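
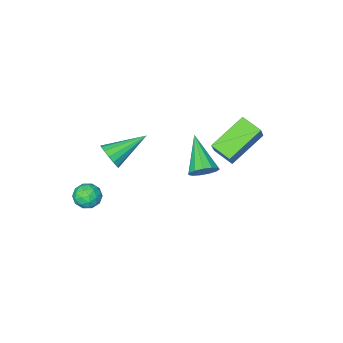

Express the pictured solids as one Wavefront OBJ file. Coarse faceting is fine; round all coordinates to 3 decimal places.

v -1.551 3.326 0.66
v -1.25 2.315 1.038
v -3.38 3.179 1.722
v -3.079 2.168 2.1
v -0.981 3.892 1.72
v -0.68 2.881 2.098
v -2.81 3.745 2.782
v -2.509 2.734 3.16
v 0.997 4.712 2.415
v 1.678 4.562 2.549
v 0.423 3.128 3.565
v 1.559 4.814 2.836
v 1.262 5.034 2.99
v 0.88 5.151 2.961
v 0.536 5.129 2.758
v 0.338 4.974 2.447
v 0.349 4.736 2.125
v 0.566 4.491 1.896
v 0.92 4.316 1.831
v 1.298 4.266 1.951
v 1.581 4.358 2.219
v 3.923 -0.412 -2.601
v 4.292 -0.94 -2.224
v 2.908 -1.06 -2.516
v 3.277 -1.588 -2.139
v 3.153 -0.923 -1.824
v 3.78 -0.522 -1.877
v 3.42 -1.478 -2.863
v 4.047 -1.077 -2.916
v 3.981 -1.599 -2.386
v 3.816 -1.256 -1.744
v 3.384 -0.744 -2.996
v 3.219 -0.401 -2.354
v 4.197 -0.619 -2.42
v 3.003 -1.381 -2.32
v 2.93 -0.99 -2.135
v 3.147 -1.301 -1.913
v 3.896 -0.373 -2.216
v 4.113 -0.684 -1.994
v 3.443 -0.674 -1.759
v 3.087 -1.316 -2.746
v 3.304 -1.627 -2.524
v 4.053 -0.699 -2.827
v 4.27 -1.01 -2.605
v 3.757 -1.326 -2.981
v 4.231 -1.317 -2.294
v 3.634 -1.698 -2.244
v 3.718 -1.633 -2.67
v 4.087 -1.397 -2.701
v 4.134 -1.115 -1.916
v 3.537 -1.496 -1.866
v 3.464 -1.105 -1.681
v 3.833 -0.87 -1.712
v 3.951 -1.502 -2.012
v 3.663 -0.504 -2.874
v 3.066 -0.885 -2.824
v 3.367 -1.13 -3.028
v 3.736 -0.895 -3.059
v 3.566 -0.302 -2.496
v 2.969 -0.683 -2.446
v 3.113 -0.603 -2.039
v 3.482 -0.367 -2.07
v 3.249 -0.498 -2.728
v 2.987 0.05 1.022
v 3.245 -0.212 1.652
v 1.173 0.37 1.898
v 3.317 0.159 1.664
v 3.299 0.501 1.504
v 3.199 0.722 1.214
v 3.041 0.763 0.873
v 2.869 0.613 0.572
v 2.729 0.313 0.391
v 2.657 -0.058 0.379
v 2.675 -0.4 0.539
v 2.775 -0.621 0.829
v 2.933 -0.663 1.17
v 3.105 -0.513 1.471
f 2 4 1
f 5 2 1
f 1 4 3
f 3 5 1
f 2 8 4
f 6 2 5
f 6 8 2
f 4 8 3
f 7 5 3
f 3 8 7
f 7 6 5
f 8 6 7
f 10 9 12
f 10 12 11
f 12 9 13
f 12 13 11
f 13 9 14
f 13 14 11
f 14 9 15
f 14 15 11
f 15 9 16
f 15 16 11
f 16 9 17
f 16 17 11
f 17 9 18
f 17 18 11
f 18 9 19
f 18 19 11
f 19 9 20
f 19 20 11
f 20 9 21
f 20 21 11
f 21 9 10
f 21 10 11
f 22 59 38
f 59 33 62
f 38 62 27
f 59 62 38
f 22 38 34
f 38 27 39
f 34 39 23
f 38 39 34
f 22 34 43
f 34 23 44
f 43 44 29
f 34 44 43
f 22 43 55
f 43 29 58
f 55 58 32
f 43 58 55
f 22 55 59
f 55 32 63
f 59 63 33
f 55 63 59
f 23 39 50
f 39 27 53
f 50 53 31
f 39 53 50
f 27 62 40
f 62 33 61
f 40 61 26
f 62 61 40
f 33 63 60
f 63 32 56
f 60 56 24
f 63 56 60
f 32 58 57
f 58 29 45
f 57 45 28
f 58 45 57
f 29 44 49
f 44 23 46
f 49 46 30
f 44 46 49
f 25 51 37
f 51 31 52
f 37 52 26
f 51 52 37
f 25 37 35
f 37 26 36
f 35 36 24
f 37 36 35
f 25 35 42
f 35 24 41
f 42 41 28
f 35 41 42
f 25 42 47
f 42 28 48
f 47 48 30
f 42 48 47
f 25 47 51
f 47 30 54
f 51 54 31
f 47 54 51
f 26 52 40
f 52 31 53
f 40 53 27
f 52 53 40
f 24 36 60
f 36 26 61
f 60 61 33
f 36 61 60
f 28 41 57
f 41 24 56
f 57 56 32
f 41 56 57
f 30 48 49
f 48 28 45
f 49 45 29
f 48 45 49
f 31 54 50
f 54 30 46
f 50 46 23
f 54 46 50
f 65 64 67
f 65 67 66
f 67 64 68
f 67 68 66
f 68 64 69
f 68 69 66
f 69 64 70
f 69 70 66
f 70 64 71
f 70 71 66
f 71 64 72
f 71 72 66
f 72 64 73
f 72 73 66
f 73 64 74
f 73 74 66
f 74 64 75
f 74 75 66
f 75 64 76
f 75 76 66
f 76 64 77
f 76 77 66
f 77 64 65
f 77 65 66



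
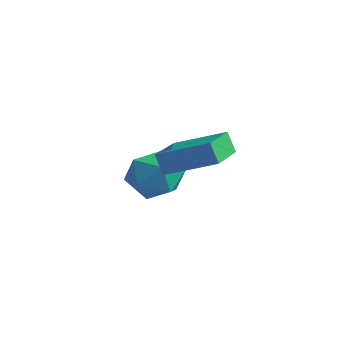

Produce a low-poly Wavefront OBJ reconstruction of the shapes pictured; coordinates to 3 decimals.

v -0.276 1.182 -2.487
v 0.335 0.221 -1.995
v -1.815 0.839 -1.245
v -1.204 -0.122 -0.753
v -0.803 1.036 -0.556
v 0.149 1.247 -1.324
v -1.629 -0.187 -1.916
v -0.677 0.024 -2.684
v -0.501 -0.625 -1.642
v 0.01 0.131 -0.801
v -1.49 0.929 -2.439
v -0.979 1.685 -1.598
v 2.48 -2.42 0.739
v 2.069 -2.402 1.584
v 1.623 -0.557 0.285
v 1.213 -0.54 1.13
v 4.147 -1.46 1.53
v 3.737 -1.443 2.375
v 3.291 0.402 1.076
v 2.88 0.42 1.921
f 1 12 6
f 1 6 2
f 1 2 8
f 1 8 11
f 1 11 12
f 2 6 10
f 6 12 5
f 12 11 3
f 11 8 7
f 8 2 9
f 4 10 5
f 4 5 3
f 4 3 7
f 4 7 9
f 4 9 10
f 5 10 6
f 3 5 12
f 7 3 11
f 9 7 8
f 10 9 2
f 14 16 13
f 17 14 13
f 13 16 15
f 15 17 13
f 14 20 16
f 18 14 17
f 18 20 14
f 16 20 15
f 19 17 15
f 15 20 19
f 19 18 17
f 20 18 19



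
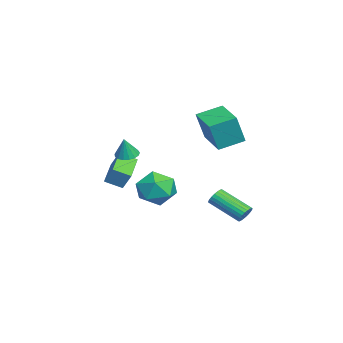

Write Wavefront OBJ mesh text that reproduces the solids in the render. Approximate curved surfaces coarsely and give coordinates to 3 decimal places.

v -2.073 -2.244 -2.574
v -2.04 -3.29 -2.073
v -4.169 -2.041 -2.013
v -4.137 -3.087 -1.512
v -1.743 -1.733 -1.528
v -1.711 -2.779 -1.027
v -3.84 -1.53 -0.967
v -3.807 -2.576 -0.466
v 4.069 0.96 0.448
v 4.894 0.019 0.45
v 3.046 0.061 -1.05
v 3.871 -0.88 -1.048
v 3.09 -0.731 -0.082
v 3.722 -0.176 0.844
v 4.218 0.256 -1.444
v 4.85 0.811 -0.518
v 4.986 -0.416 -0.72
v 4.289 -1.026 0.122
v 3.651 1.106 -0.722
v 2.954 0.496 0.12
v -0.474 4.691 -3.891
v -0.047 4.327 -4.129
v -0.899 2.624 -3.047
v -1.326 2.989 -2.809
v 0.06 4.4 -3.93
v -0.791 2.697 -2.847
v 0.086 4.517 -3.725
v -0.765 2.814 -2.642
v 0.027 4.661 -3.545
v -0.824 2.958 -2.462
v -0.109 4.81 -3.418
v -0.96 3.107 -2.335
v -0.3 4.941 -3.362
v -1.151 3.238 -2.28
v -0.518 5.033 -3.388
v -1.369 3.33 -2.305
v -0.729 5.074 -3.49
v -1.58 3.371 -2.407
v -0.901 5.056 -3.653
v -1.753 3.353 -2.571
v -1.009 4.983 -3.853
v -1.86 3.28 -2.77
v -1.035 4.866 -4.058
v -1.886 3.163 -2.975
v -0.976 4.722 -4.238
v -1.827 3.019 -3.155
v -0.84 4.573 -4.365
v -1.691 2.87 -3.282
v -0.649 4.442 -4.42
v -1.5 2.739 -3.338
v -0.431 4.35 -4.395
v -1.282 2.647 -3.312
v -0.22 4.309 -4.293
v -1.071 2.606 -3.21
v -0.108 2.429 2.107
v 0.349 1.951 3.92
v -0.63 3.864 2.617
v -0.174 3.386 4.43
v 1.834 3.234 1.83
v 2.29 2.756 3.643
v 1.311 4.669 2.34
v 1.768 4.191 4.153
v -0.062 -1.819 0.758
v 0.59 -1.642 0.576
v 0.322 -1.961 2.002
v 0.447 -1.35 0.654
v 0.186 -1.165 0.756
v -0.131 -1.13 0.857
v -0.432 -1.253 0.937
v -0.649 -1.506 0.975
v -0.731 -1.83 0.963
v -0.66 -2.152 0.905
v -0.452 -2.398 0.812
v -0.154 -2.511 0.708
v 0.164 -2.466 0.614
v 0.431 -2.273 0.554
v 0.585 -1.975 0.54
f 2 4 1
f 5 2 1
f 1 4 3
f 3 5 1
f 2 8 4
f 6 2 5
f 6 8 2
f 4 8 3
f 7 5 3
f 3 8 7
f 7 6 5
f 8 6 7
f 9 20 14
f 9 14 10
f 9 10 16
f 9 16 19
f 9 19 20
f 10 14 18
f 14 20 13
f 20 19 11
f 19 16 15
f 16 10 17
f 12 18 13
f 12 13 11
f 12 11 15
f 12 15 17
f 12 17 18
f 13 18 14
f 11 13 20
f 15 11 19
f 17 15 16
f 18 17 10
f 22 21 25
f 22 25 23
f 23 25 26
f 23 26 24
f 25 21 27
f 25 27 26
f 26 27 28
f 26 28 24
f 27 21 29
f 27 29 28
f 28 29 30
f 28 30 24
f 29 21 31
f 29 31 30
f 30 31 32
f 30 32 24
f 31 21 33
f 31 33 32
f 32 33 34
f 32 34 24
f 33 21 35
f 33 35 34
f 34 35 36
f 34 36 24
f 35 21 37
f 35 37 36
f 36 37 38
f 36 38 24
f 37 21 39
f 37 39 38
f 38 39 40
f 38 40 24
f 39 21 41
f 39 41 40
f 40 41 42
f 40 42 24
f 41 21 43
f 41 43 42
f 42 43 44
f 42 44 24
f 43 21 45
f 43 45 44
f 44 45 46
f 44 46 24
f 45 21 47
f 45 47 46
f 46 47 48
f 46 48 24
f 47 21 49
f 47 49 48
f 48 49 50
f 48 50 24
f 49 21 51
f 49 51 50
f 50 51 52
f 50 52 24
f 51 21 53
f 51 53 52
f 52 53 54
f 52 54 24
f 53 21 22
f 53 22 54
f 54 22 23
f 54 23 24
f 56 58 55
f 59 56 55
f 55 58 57
f 57 59 55
f 56 62 58
f 60 56 59
f 60 62 56
f 58 62 57
f 61 59 57
f 57 62 61
f 61 60 59
f 62 60 61
f 64 63 66
f 64 66 65
f 66 63 67
f 66 67 65
f 67 63 68
f 67 68 65
f 68 63 69
f 68 69 65
f 69 63 70
f 69 70 65
f 70 63 71
f 70 71 65
f 71 63 72
f 71 72 65
f 72 63 73
f 72 73 65
f 73 63 74
f 73 74 65
f 74 63 75
f 74 75 65
f 75 63 76
f 75 76 65
f 76 63 77
f 76 77 65
f 77 63 64
f 77 64 65



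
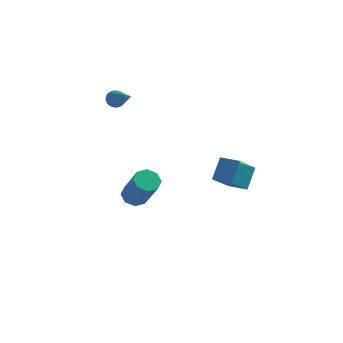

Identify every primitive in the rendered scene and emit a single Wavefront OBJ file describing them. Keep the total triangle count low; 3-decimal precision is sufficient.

v -2.797 2.483 1.082
v -2.646 2.241 0.659
v -1.783 1.097 2.238
v -2.489 2.38 0.689
v -2.385 2.537 0.786
v -2.352 2.685 0.934
v -2.396 2.798 1.108
v -2.509 2.856 1.278
v -2.672 2.851 1.413
v -2.856 2.781 1.492
v -3.03 2.66 1.499
v -3.164 2.509 1.435
v -3.234 2.353 1.309
v -3.229 2.22 1.144
v -3.148 2.132 0.969
v -3.007 2.105 0.813
v -2.83 2.143 0.703
v 2.78 -4.064 0.562
v 3.019 -3.216 1.449
v 3.381 -3.172 -0.454
v 3.62 -2.324 0.433
v 3.7 -4.496 0.727
v 3.939 -3.648 1.614
v 4.301 -3.604 -0.289
v 4.54 -2.756 0.598
v -1.511 0.23 -4.139
v -0.879 0.453 -4.305
v -0.098 -0.428 -2.506
v -0.729 -0.65 -2.341
v -1.148 0.804 -4.016
v -0.366 -0.077 -2.217
v -1.629 0.819 -3.8
v -0.848 -0.062 -2.001
v -2.041 0.489 -3.782
v -1.26 -0.392 -1.983
v -2.142 0.008 -3.974
v -1.361 -0.873 -2.175
v -1.874 -0.343 -4.263
v -1.092 -1.224 -2.464
v -1.392 -0.358 -4.479
v -0.611 -1.239 -2.68
v -0.98 -0.028 -4.497
v -0.199 -0.909 -2.698
f 2 1 4
f 2 4 3
f 4 1 5
f 4 5 3
f 5 1 6
f 5 6 3
f 6 1 7
f 6 7 3
f 7 1 8
f 7 8 3
f 8 1 9
f 8 9 3
f 9 1 10
f 9 10 3
f 10 1 11
f 10 11 3
f 11 1 12
f 11 12 3
f 12 1 13
f 12 13 3
f 13 1 14
f 13 14 3
f 14 1 15
f 14 15 3
f 15 1 16
f 15 16 3
f 16 1 17
f 16 17 3
f 17 1 2
f 17 2 3
f 19 21 18
f 22 19 18
f 18 21 20
f 20 22 18
f 19 25 21
f 23 19 22
f 23 25 19
f 21 25 20
f 24 22 20
f 20 25 24
f 24 23 22
f 25 23 24
f 27 26 30
f 27 30 28
f 28 30 31
f 28 31 29
f 30 26 32
f 30 32 31
f 31 32 33
f 31 33 29
f 32 26 34
f 32 34 33
f 33 34 35
f 33 35 29
f 34 26 36
f 34 36 35
f 35 36 37
f 35 37 29
f 36 26 38
f 36 38 37
f 37 38 39
f 37 39 29
f 38 26 40
f 38 40 39
f 39 40 41
f 39 41 29
f 40 26 42
f 40 42 41
f 41 42 43
f 41 43 29
f 42 26 27
f 42 27 43
f 43 27 28
f 43 28 29



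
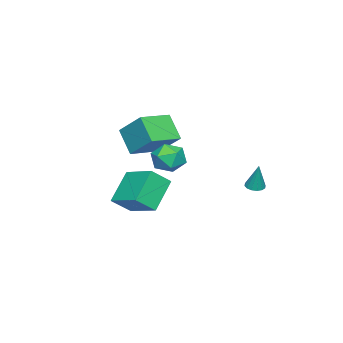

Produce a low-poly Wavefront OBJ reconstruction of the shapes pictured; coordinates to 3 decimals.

v 0.216 1.269 -0.283
v 0.746 1.029 0.476
v 0.014 -0.229 -0.616
v 0.544 -0.469 0.143
v -0.319 -0.075 0.268
v -0.194 0.851 0.474
v 0.954 -0.051 -0.614
v 1.079 0.875 -0.408
v 1.202 0.213 0.272
v 0.416 0.198 0.816
v 0.344 0.602 -0.956
v -0.442 0.587 -0.412
v -4.66 -2.618 -1.782
v -5.262 -3.55 -0.481
v -4.177 -1.161 -0.515
v -4.779 -2.093 0.786
v -2.961 -3.387 -1.546
v -3.563 -4.319 -0.245
v -2.478 -1.93 -0.279
v -3.08 -2.862 1.022
v -1.199 -1.601 -2.584
v -0.406 -2.264 -1.73
v -0.436 0.134 -1.945
v 0.357 -0.529 -1.092
v 0.243 -1.711 -4.008
v 1.036 -2.374 -3.155
v 1.006 0.024 -3.37
v 1.799 -0.639 -2.516
v -3.162 3.339 -2.653
v -2.694 3.118 -2.7
v -2.858 3.661 -1.167
v -2.655 3.376 -2.764
v -2.753 3.625 -2.798
v -2.96 3.797 -2.793
v -3.221 3.846 -2.751
v -3.466 3.76 -2.682
v -3.63 3.561 -2.605
v -3.668 3.302 -2.541
v -3.571 3.053 -2.507
v -3.364 2.881 -2.512
v -3.103 2.832 -2.555
v -2.858 2.918 -2.624
f 1 12 6
f 1 6 2
f 1 2 8
f 1 8 11
f 1 11 12
f 2 6 10
f 6 12 5
f 12 11 3
f 11 8 7
f 8 2 9
f 4 10 5
f 4 5 3
f 4 3 7
f 4 7 9
f 4 9 10
f 5 10 6
f 3 5 12
f 7 3 11
f 9 7 8
f 10 9 2
f 14 16 13
f 17 14 13
f 13 16 15
f 15 17 13
f 14 20 16
f 18 14 17
f 18 20 14
f 16 20 15
f 19 17 15
f 15 20 19
f 19 18 17
f 20 18 19
f 22 24 21
f 25 22 21
f 21 24 23
f 23 25 21
f 22 28 24
f 26 22 25
f 26 28 22
f 24 28 23
f 27 25 23
f 23 28 27
f 27 26 25
f 28 26 27
f 30 29 32
f 30 32 31
f 32 29 33
f 32 33 31
f 33 29 34
f 33 34 31
f 34 29 35
f 34 35 31
f 35 29 36
f 35 36 31
f 36 29 37
f 36 37 31
f 37 29 38
f 37 38 31
f 38 29 39
f 38 39 31
f 39 29 40
f 39 40 31
f 40 29 41
f 40 41 31
f 41 29 42
f 41 42 31
f 42 29 30
f 42 30 31



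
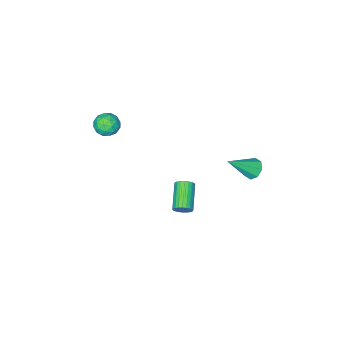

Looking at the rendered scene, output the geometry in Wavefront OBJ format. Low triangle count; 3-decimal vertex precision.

v 0.99 1.094 -2.915
v 1.382 0.958 -2.569
v 0.361 -0.13 -1.84
v -0.03 0.006 -2.185
v 1.289 1.115 -2.465
v 0.268 0.028 -1.736
v 1.15 1.27 -2.429
v 0.129 0.182 -1.7
v 0.986 1.397 -2.468
v -0.035 0.31 -1.739
v 0.824 1.478 -2.574
v -0.197 0.391 -1.845
v 0.686 1.501 -2.733
v -0.334 0.414 -2.003
v 0.595 1.462 -2.919
v -0.425 0.375 -2.189
v 0.565 1.366 -3.104
v -0.456 0.279 -2.375
v 0.599 1.23 -3.26
v -0.422 0.142 -2.531
v 0.692 1.072 -3.364
v -0.329 -0.015 -2.635
v 0.831 0.918 -3.4
v -0.19 -0.17 -2.671
v 0.995 0.79 -3.361
v -0.026 -0.297 -2.632
v 1.157 0.709 -3.255
v 0.136 -0.378 -2.526
v 1.294 0.686 -3.097
v 0.274 -0.401 -2.367
v 1.385 0.725 -2.911
v 0.365 -0.362 -2.181
v 1.416 0.821 -2.725
v 0.395 -0.266 -1.996
v 1.776 -3.443 0.797
v 2.531 -3.581 0.804
v 1.649 -4.079 1.856
v 2.404 -4.217 1.863
v 2.143 -3.505 1.982
v 2.221 -3.112 1.327
v 1.959 -4.548 1.333
v 2.037 -4.155 0.678
v 2.644 -4.264 1.136
v 2.758 -3.62 1.537
v 1.422 -4.04 1.123
v 1.536 -3.396 1.524
v 2.165 -3.456 0.708
v 2.015 -4.204 1.952
v 1.862 -3.786 2.022
v 2.306 -3.867 2.026
v 1.983 -3.18 1.015
v 2.427 -3.261 1.019
v 2.198 -3.217 1.711
v 1.753 -4.399 1.641
v 2.197 -4.48 1.645
v 1.874 -3.793 0.634
v 2.318 -3.874 0.638
v 1.982 -4.443 0.949
v 2.675 -3.939 0.907
v 2.6 -4.313 1.529
v 2.338 -4.507 1.217
v 2.385 -4.276 0.833
v 2.742 -3.56 1.143
v 2.667 -3.934 1.765
v 2.514 -3.515 1.835
v 2.56 -3.284 1.45
v 2.808 -3.961 1.337
v 1.513 -3.726 0.895
v 1.438 -4.1 1.517
v 1.62 -4.376 1.21
v 1.666 -4.145 0.825
v 1.58 -3.347 1.131
v 1.505 -3.721 1.753
v 1.795 -3.384 1.827
v 1.842 -3.153 1.443
v 1.372 -3.699 1.323
v -1.594 3.541 1.058
v -1.166 3.854 0.682
v -0.226 3.119 2.262
v -1.374 4.151 1.022
v -1.71 4.091 1.383
v -1.979 3.709 1.554
v -2.021 3.228 1.434
v -1.814 2.93 1.094
v -1.477 2.99 0.733
v -1.209 3.373 0.562
f 2 1 5
f 2 5 3
f 3 5 6
f 3 6 4
f 5 1 7
f 5 7 6
f 6 7 8
f 6 8 4
f 7 1 9
f 7 9 8
f 8 9 10
f 8 10 4
f 9 1 11
f 9 11 10
f 10 11 12
f 10 12 4
f 11 1 13
f 11 13 12
f 12 13 14
f 12 14 4
f 13 1 15
f 13 15 14
f 14 15 16
f 14 16 4
f 15 1 17
f 15 17 16
f 16 17 18
f 16 18 4
f 17 1 19
f 17 19 18
f 18 19 20
f 18 20 4
f 19 1 21
f 19 21 20
f 20 21 22
f 20 22 4
f 21 1 23
f 21 23 22
f 22 23 24
f 22 24 4
f 23 1 25
f 23 25 24
f 24 25 26
f 24 26 4
f 25 1 27
f 25 27 26
f 26 27 28
f 26 28 4
f 27 1 29
f 27 29 28
f 28 29 30
f 28 30 4
f 29 1 31
f 29 31 30
f 30 31 32
f 30 32 4
f 31 1 33
f 31 33 32
f 32 33 34
f 32 34 4
f 33 1 2
f 33 2 34
f 34 2 3
f 34 3 4
f 35 72 51
f 72 46 75
f 51 75 40
f 72 75 51
f 35 51 47
f 51 40 52
f 47 52 36
f 51 52 47
f 35 47 56
f 47 36 57
f 56 57 42
f 47 57 56
f 35 56 68
f 56 42 71
f 68 71 45
f 56 71 68
f 35 68 72
f 68 45 76
f 72 76 46
f 68 76 72
f 36 52 63
f 52 40 66
f 63 66 44
f 52 66 63
f 40 75 53
f 75 46 74
f 53 74 39
f 75 74 53
f 46 76 73
f 76 45 69
f 73 69 37
f 76 69 73
f 45 71 70
f 71 42 58
f 70 58 41
f 71 58 70
f 42 57 62
f 57 36 59
f 62 59 43
f 57 59 62
f 38 64 50
f 64 44 65
f 50 65 39
f 64 65 50
f 38 50 48
f 50 39 49
f 48 49 37
f 50 49 48
f 38 48 55
f 48 37 54
f 55 54 41
f 48 54 55
f 38 55 60
f 55 41 61
f 60 61 43
f 55 61 60
f 38 60 64
f 60 43 67
f 64 67 44
f 60 67 64
f 39 65 53
f 65 44 66
f 53 66 40
f 65 66 53
f 37 49 73
f 49 39 74
f 73 74 46
f 49 74 73
f 41 54 70
f 54 37 69
f 70 69 45
f 54 69 70
f 43 61 62
f 61 41 58
f 62 58 42
f 61 58 62
f 44 67 63
f 67 43 59
f 63 59 36
f 67 59 63
f 78 77 80
f 78 80 79
f 80 77 81
f 80 81 79
f 81 77 82
f 81 82 79
f 82 77 83
f 82 83 79
f 83 77 84
f 83 84 79
f 84 77 85
f 84 85 79
f 85 77 86
f 85 86 79
f 86 77 78
f 86 78 79



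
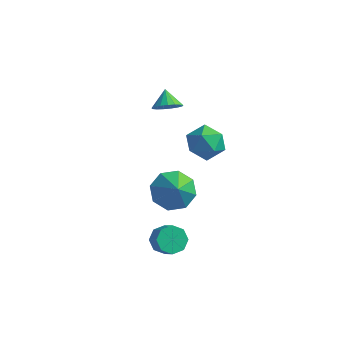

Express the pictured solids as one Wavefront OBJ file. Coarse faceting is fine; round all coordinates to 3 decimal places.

v 1.474 -2.395 -0.625
v 2.01 -1.519 -0.325
v 2.166 -3.185 0.445
v 1.3 -1.603 0.073
v 0.691 -2.15 0.062
v 0.541 -2.841 -0.351
v 0.937 -3.27 -0.925
v 1.648 -3.187 -1.323
v 2.257 -2.639 -1.312
v 2.407 -1.948 -0.899
v 2.316 -0.528 1.204
v 3.17 -0.695 1.694
v 1.49 -1.225 2.406
v 2.344 -1.392 2.896
v 2.004 -0.459 2.788
v 2.514 -0.028 2.045
v 2.146 -1.892 2.055
v 2.656 -1.461 1.312
v 3.065 -1.537 2.22
v 2.977 -0.651 2.673
v 1.683 -1.269 1.427
v 1.595 -0.383 1.88
v 1.183 -2.645 -4.204
v 1.718 -2.135 -4.38
v 2.353 -2.565 -3.691
v 1.817 -3.075 -3.516
v 1.372 -1.955 -3.948
v 2.007 -2.385 -3.26
v 0.915 -2.179 -3.666
v 1.55 -2.609 -2.978
v 0.615 -2.676 -3.7
v 1.25 -3.106 -3.012
v 0.647 -3.155 -4.029
v 1.282 -3.585 -3.34
v 0.993 -3.335 -4.46
v 1.628 -3.765 -3.772
v 1.45 -3.111 -4.742
v 2.085 -3.541 -4.054
v 1.75 -2.614 -4.708
v 2.385 -3.044 -4.02
v -1.405 2.243 0.547
v -0.763 2.614 0.658
v -1.875 2.857 1.213
v -0.918 2.79 0.387
v -1.185 2.841 0.152
v -1.502 2.756 0.008
v -1.797 2.552 -0.013
v -2.003 2.278 0.094
v -2.071 1.996 0.305
v -1.987 1.771 0.572
v -1.77 1.654 0.833
v -1.47 1.672 1.028
v -1.154 1.82 1.113
v -0.896 2.066 1.068
v -0.755 2.352 0.904
f 2 1 4
f 2 4 3
f 4 1 5
f 4 5 3
f 5 1 6
f 5 6 3
f 6 1 7
f 6 7 3
f 7 1 8
f 7 8 3
f 8 1 9
f 8 9 3
f 9 1 10
f 9 10 3
f 10 1 2
f 10 2 3
f 11 22 16
f 11 16 12
f 11 12 18
f 11 18 21
f 11 21 22
f 12 16 20
f 16 22 15
f 22 21 13
f 21 18 17
f 18 12 19
f 14 20 15
f 14 15 13
f 14 13 17
f 14 17 19
f 14 19 20
f 15 20 16
f 13 15 22
f 17 13 21
f 19 17 18
f 20 19 12
f 24 23 27
f 24 27 25
f 25 27 28
f 25 28 26
f 27 23 29
f 27 29 28
f 28 29 30
f 28 30 26
f 29 23 31
f 29 31 30
f 30 31 32
f 30 32 26
f 31 23 33
f 31 33 32
f 32 33 34
f 32 34 26
f 33 23 35
f 33 35 34
f 34 35 36
f 34 36 26
f 35 23 37
f 35 37 36
f 36 37 38
f 36 38 26
f 37 23 39
f 37 39 38
f 38 39 40
f 38 40 26
f 39 23 24
f 39 24 40
f 40 24 25
f 40 25 26
f 42 41 44
f 42 44 43
f 44 41 45
f 44 45 43
f 45 41 46
f 45 46 43
f 46 41 47
f 46 47 43
f 47 41 48
f 47 48 43
f 48 41 49
f 48 49 43
f 49 41 50
f 49 50 43
f 50 41 51
f 50 51 43
f 51 41 52
f 51 52 43
f 52 41 53
f 52 53 43
f 53 41 54
f 53 54 43
f 54 41 55
f 54 55 43
f 55 41 42
f 55 42 43



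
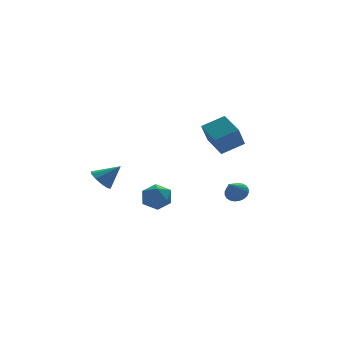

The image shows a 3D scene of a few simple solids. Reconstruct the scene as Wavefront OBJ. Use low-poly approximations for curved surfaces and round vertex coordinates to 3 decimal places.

v 3.095 -0.69 0.506
v 3.742 -0.976 0.783
v 2.265 -1.49 1.614
v 3.716 -0.728 0.943
v 3.595 -0.474 1.036
v 3.398 -0.252 1.048
v 3.155 -0.097 0.978
v 2.903 -0.033 0.836
v 2.68 -0.068 0.643
v 2.521 -0.198 0.43
v 2.448 -0.403 0.228
v 2.475 -0.652 0.068
v 2.596 -0.906 -0.025
v 2.793 -1.127 -0.037
v 3.036 -1.282 0.033
v 3.288 -1.347 0.175
v 3.51 -1.311 0.368
v 3.67 -1.181 0.581
v 2.977 2.627 3.624
v 4.523 2.603 4.305
v 2.738 4.381 4.227
v 4.285 4.357 4.909
v 3.635 3.223 2.151
v 5.182 3.199 2.833
v 3.397 4.977 2.755
v 4.943 4.953 3.436
v -4.325 2.763 1.217
v -3.811 3.347 0.785
v -3.135 2.517 2.303
v -4.1 3.622 1.164
v -4.475 3.569 1.563
v -4.793 3.208 1.829
v -4.932 2.676 1.862
v -4.839 2.178 1.648
v -4.55 1.903 1.269
v -4.175 1.956 0.871
v -3.857 2.317 0.604
v -3.718 2.849 0.571
v -1.747 1.779 0.093
v -1.3 1.403 0.967
v -1.58 0.257 -0.647
v -1.133 -0.119 0.227
v -2.153 0.132 0.225
v -2.257 1.073 0.682
v -0.623 0.587 -0.362
v -0.727 1.528 0.095
v -0.605 0.666 0.686
v -1.551 0.386 1.049
v -1.329 1.274 -0.729
v -2.275 0.994 -0.366
f 2 1 4
f 2 4 3
f 4 1 5
f 4 5 3
f 5 1 6
f 5 6 3
f 6 1 7
f 6 7 3
f 7 1 8
f 7 8 3
f 8 1 9
f 8 9 3
f 9 1 10
f 9 10 3
f 10 1 11
f 10 11 3
f 11 1 12
f 11 12 3
f 12 1 13
f 12 13 3
f 13 1 14
f 13 14 3
f 14 1 15
f 14 15 3
f 15 1 16
f 15 16 3
f 16 1 17
f 16 17 3
f 17 1 18
f 17 18 3
f 18 1 2
f 18 2 3
f 20 22 19
f 23 20 19
f 19 22 21
f 21 23 19
f 20 26 22
f 24 20 23
f 24 26 20
f 22 26 21
f 25 23 21
f 21 26 25
f 25 24 23
f 26 24 25
f 28 27 30
f 28 30 29
f 30 27 31
f 30 31 29
f 31 27 32
f 31 32 29
f 32 27 33
f 32 33 29
f 33 27 34
f 33 34 29
f 34 27 35
f 34 35 29
f 35 27 36
f 35 36 29
f 36 27 37
f 36 37 29
f 37 27 38
f 37 38 29
f 38 27 28
f 38 28 29
f 39 50 44
f 39 44 40
f 39 40 46
f 39 46 49
f 39 49 50
f 40 44 48
f 44 50 43
f 50 49 41
f 49 46 45
f 46 40 47
f 42 48 43
f 42 43 41
f 42 41 45
f 42 45 47
f 42 47 48
f 43 48 44
f 41 43 50
f 45 41 49
f 47 45 46
f 48 47 40



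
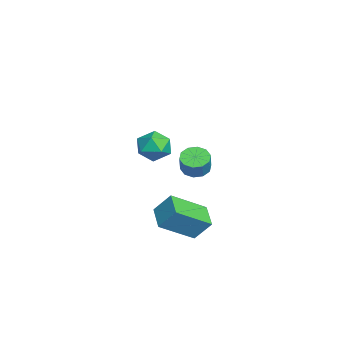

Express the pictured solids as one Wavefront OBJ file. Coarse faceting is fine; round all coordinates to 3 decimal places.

v 1.854 -1.083 -2.817
v 2.416 -2.614 -1.767
v 2.056 -0.358 -1.869
v 2.618 -1.889 -0.819
v 3.042 -0.911 -3.201
v 3.604 -2.442 -2.151
v 3.244 -0.186 -2.253
v 3.806 -1.717 -1.203
v 1.289 -2.013 1.794
v 2.012 -1.911 2.252
v 1.768 -3.229 1.308
v 2.491 -3.127 1.766
v 1.743 -3.277 2.168
v 1.447 -2.525 2.468
v 2.333 -2.615 1.092
v 2.037 -1.863 1.392
v 2.657 -2.283 1.818
v 2.293 -2.692 2.484
v 1.487 -2.448 1.076
v 1.123 -2.857 1.742
v -2.845 -0.595 -1.927
v -2.436 -1.111 -2.19
v -1.925 -1.162 -1.297
v -2.335 -0.645 -1.033
v -2.243 -0.727 -2.278
v -1.733 -0.778 -1.385
v -2.28 -0.293 -2.232
v -1.77 -0.343 -1.339
v -2.533 0.027 -2.07
v -2.023 -0.024 -1.176
v -2.905 0.109 -1.852
v -2.395 0.058 -0.959
v -3.255 -0.078 -1.663
v -2.744 -0.129 -0.77
v -3.447 -0.462 -1.575
v -2.937 -0.513 -0.682
v -3.41 -0.897 -1.621
v -2.9 -0.947 -0.728
v -3.157 -1.216 -1.784
v -2.647 -1.267 -0.89
v -2.785 -1.298 -2.001
v -2.275 -1.349 -1.108
f 2 4 1
f 5 2 1
f 1 4 3
f 3 5 1
f 2 8 4
f 6 2 5
f 6 8 2
f 4 8 3
f 7 5 3
f 3 8 7
f 7 6 5
f 8 6 7
f 9 20 14
f 9 14 10
f 9 10 16
f 9 16 19
f 9 19 20
f 10 14 18
f 14 20 13
f 20 19 11
f 19 16 15
f 16 10 17
f 12 18 13
f 12 13 11
f 12 11 15
f 12 15 17
f 12 17 18
f 13 18 14
f 11 13 20
f 15 11 19
f 17 15 16
f 18 17 10
f 22 21 25
f 22 25 23
f 23 25 26
f 23 26 24
f 25 21 27
f 25 27 26
f 26 27 28
f 26 28 24
f 27 21 29
f 27 29 28
f 28 29 30
f 28 30 24
f 29 21 31
f 29 31 30
f 30 31 32
f 30 32 24
f 31 21 33
f 31 33 32
f 32 33 34
f 32 34 24
f 33 21 35
f 33 35 34
f 34 35 36
f 34 36 24
f 35 21 37
f 35 37 36
f 36 37 38
f 36 38 24
f 37 21 39
f 37 39 38
f 38 39 40
f 38 40 24
f 39 21 41
f 39 41 40
f 40 41 42
f 40 42 24
f 41 21 22
f 41 22 42
f 42 22 23
f 42 23 24



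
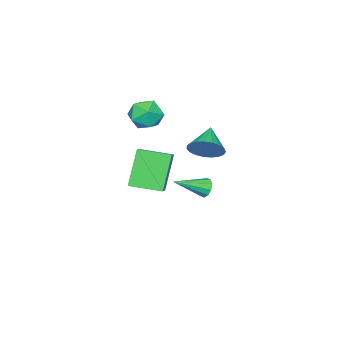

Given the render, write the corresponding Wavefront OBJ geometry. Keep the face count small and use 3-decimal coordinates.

v 1.732 2.91 1.611
v 2.053 3.07 1.22
v 2.968 2.09 2.289
v 2.068 3.291 1.461
v 1.955 3.367 1.759
v 1.757 3.269 2
v 1.549 3.033 2.093
v 1.412 2.75 2.002
v 1.397 2.528 1.761
v 1.51 2.452 1.463
v 1.708 2.551 1.222
v 1.915 2.787 1.129
v -2.758 -0.462 0.768
v -2.163 -0.922 1.298
v -3.902 -1.058 1.532
v -2.205 -0.595 1.491
v -2.342 -0.244 1.559
v -2.551 0.069 1.49
v -2.796 0.29 1.297
v -3.034 0.381 1.011
v -3.225 0.327 0.684
v -3.334 0.136 0.371
v -3.344 -0.158 0.127
v -3.253 -0.505 -0.007
v -3.076 -0.844 -0.006
v -2.844 -1.117 0.128
v -2.597 -1.277 0.372
v -2.378 -1.296 0.685
v -2.225 -1.17 1.013
v -0.707 -3.288 -1.703
v -1.773 -3.599 0.115
v -1.515 -1.904 -1.94
v -2.581 -2.215 -0.123
v 0.801 -2.225 -0.637
v -0.265 -2.536 1.18
v -0.007 -0.841 -0.875
v -1.073 -1.152 0.943
v -1.451 -2.837 3.03
v -1.037 -3.481 2.438
v -2.863 -3.259 2.502
v -2.449 -3.903 1.91
v -2.433 -4.045 2.867
v -1.56 -3.784 3.193
v -2.34 -2.956 1.747
v -1.467 -2.695 2.073
v -1.587 -3.555 1.645
v -1.644 -4.228 2.338
v -2.256 -2.512 2.602
v -2.313 -3.185 3.295
f 2 1 4
f 2 4 3
f 4 1 5
f 4 5 3
f 5 1 6
f 5 6 3
f 6 1 7
f 6 7 3
f 7 1 8
f 7 8 3
f 8 1 9
f 8 9 3
f 9 1 10
f 9 10 3
f 10 1 11
f 10 11 3
f 11 1 12
f 11 12 3
f 12 1 2
f 12 2 3
f 14 13 16
f 14 16 15
f 16 13 17
f 16 17 15
f 17 13 18
f 17 18 15
f 18 13 19
f 18 19 15
f 19 13 20
f 19 20 15
f 20 13 21
f 20 21 15
f 21 13 22
f 21 22 15
f 22 13 23
f 22 23 15
f 23 13 24
f 23 24 15
f 24 13 25
f 24 25 15
f 25 13 26
f 25 26 15
f 26 13 27
f 26 27 15
f 27 13 28
f 27 28 15
f 28 13 29
f 28 29 15
f 29 13 14
f 29 14 15
f 31 33 30
f 34 31 30
f 30 33 32
f 32 34 30
f 31 37 33
f 35 31 34
f 35 37 31
f 33 37 32
f 36 34 32
f 32 37 36
f 36 35 34
f 37 35 36
f 38 49 43
f 38 43 39
f 38 39 45
f 38 45 48
f 38 48 49
f 39 43 47
f 43 49 42
f 49 48 40
f 48 45 44
f 45 39 46
f 41 47 42
f 41 42 40
f 41 40 44
f 41 44 46
f 41 46 47
f 42 47 43
f 40 42 49
f 44 40 48
f 46 44 45
f 47 46 39



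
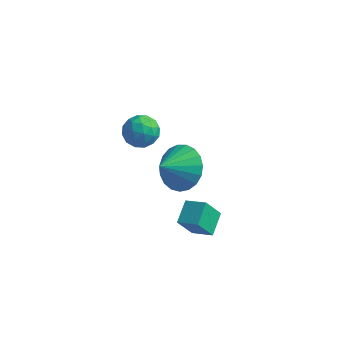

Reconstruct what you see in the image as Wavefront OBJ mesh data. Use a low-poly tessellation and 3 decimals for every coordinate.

v -0.335 -1.664 -1.522
v 0.363 -1.358 -0.757
v -0.865 -2.616 -0.658
v 0.012 -1.089 -0.677
v -0.399 -0.92 -0.742
v -0.799 -0.88 -0.943
v -1.119 -0.975 -1.243
v -1.303 -1.19 -1.592
v -1.32 -1.486 -1.929
v -1.167 -1.814 -2.195
v -0.87 -2.115 -2.345
v -0.48 -2.339 -2.353
v -0.066 -2.446 -2.217
v 0.302 -2.418 -1.961
v 0.56 -2.26 -1.629
v 0.662 -1.998 -1.279
v 0.593 -1.679 -0.97
v 1.147 -3.601 -2.714
v 1.1 -2.602 -2.306
v 0.242 -3.496 -3.075
v 0.195 -2.497 -2.667
v 1.605 -3.163 -3.733
v 1.558 -2.164 -3.325
v 0.7 -3.058 -4.094
v 0.653 -2.059 -3.686
v -2.116 -2.595 1.923
v -1.569 -2.216 1.521
v -1.391 -3.624 1.939
v -0.844 -3.245 1.537
v -0.994 -3.045 2.274
v -1.442 -2.409 2.264
v -1.518 -3.431 1.196
v -1.966 -2.795 1.186
v -1.199 -2.732 1.072
v -0.875 -2.494 1.738
v -2.085 -3.346 1.722
v -1.761 -3.108 2.388
v -1.906 -2.315 1.72
v -1.054 -3.525 1.74
v -1.142 -3.407 2.173
v -0.82 -3.184 1.936
v -1.832 -2.429 2.157
v -1.51 -2.206 1.921
v -1.172 -2.693 2.363
v -1.45 -3.634 1.539
v -1.128 -3.411 1.303
v -2.14 -2.656 1.524
v -1.818 -2.433 1.287
v -1.788 -3.147 1.097
v -1.367 -2.396 1.22
v -0.941 -3.001 1.23
v -1.337 -3.11 1.029
v -1.6 -2.736 1.023
v -1.177 -2.255 1.612
v -0.75 -2.86 1.621
v -0.839 -2.743 2.054
v -1.102 -2.369 2.048
v -0.959 -2.559 1.348
v -2.21 -2.98 1.839
v -1.783 -3.585 1.848
v -1.858 -3.471 1.412
v -2.121 -3.097 1.406
v -2.019 -2.839 2.23
v -1.593 -3.444 2.24
v -1.36 -3.104 2.437
v -1.623 -2.73 2.431
v -2.001 -3.281 2.112
f 2 1 4
f 2 4 3
f 4 1 5
f 4 5 3
f 5 1 6
f 5 6 3
f 6 1 7
f 6 7 3
f 7 1 8
f 7 8 3
f 8 1 9
f 8 9 3
f 9 1 10
f 9 10 3
f 10 1 11
f 10 11 3
f 11 1 12
f 11 12 3
f 12 1 13
f 12 13 3
f 13 1 14
f 13 14 3
f 14 1 15
f 14 15 3
f 15 1 16
f 15 16 3
f 16 1 17
f 16 17 3
f 17 1 2
f 17 2 3
f 19 21 18
f 22 19 18
f 18 21 20
f 20 22 18
f 19 25 21
f 23 19 22
f 23 25 19
f 21 25 20
f 24 22 20
f 20 25 24
f 24 23 22
f 25 23 24
f 26 63 42
f 63 37 66
f 42 66 31
f 63 66 42
f 26 42 38
f 42 31 43
f 38 43 27
f 42 43 38
f 26 38 47
f 38 27 48
f 47 48 33
f 38 48 47
f 26 47 59
f 47 33 62
f 59 62 36
f 47 62 59
f 26 59 63
f 59 36 67
f 63 67 37
f 59 67 63
f 27 43 54
f 43 31 57
f 54 57 35
f 43 57 54
f 31 66 44
f 66 37 65
f 44 65 30
f 66 65 44
f 37 67 64
f 67 36 60
f 64 60 28
f 67 60 64
f 36 62 61
f 62 33 49
f 61 49 32
f 62 49 61
f 33 48 53
f 48 27 50
f 53 50 34
f 48 50 53
f 29 55 41
f 55 35 56
f 41 56 30
f 55 56 41
f 29 41 39
f 41 30 40
f 39 40 28
f 41 40 39
f 29 39 46
f 39 28 45
f 46 45 32
f 39 45 46
f 29 46 51
f 46 32 52
f 51 52 34
f 46 52 51
f 29 51 55
f 51 34 58
f 55 58 35
f 51 58 55
f 30 56 44
f 56 35 57
f 44 57 31
f 56 57 44
f 28 40 64
f 40 30 65
f 64 65 37
f 40 65 64
f 32 45 61
f 45 28 60
f 61 60 36
f 45 60 61
f 34 52 53
f 52 32 49
f 53 49 33
f 52 49 53
f 35 58 54
f 58 34 50
f 54 50 27
f 58 50 54



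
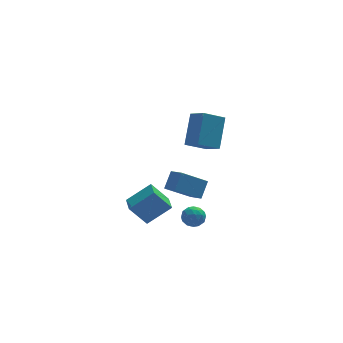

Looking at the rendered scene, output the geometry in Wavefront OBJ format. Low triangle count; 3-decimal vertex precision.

v -0.19 0.316 -1.807
v 0.346 0.99 -0.929
v -0.602 1.134 -2.183
v -0.066 1.808 -1.305
v 1.366 0.572 -2.955
v 1.902 1.246 -2.077
v 0.954 1.39 -3.331
v 1.49 2.064 -2.453
v 0.063 -0.731 -3.007
v 0.593 -0.775 -2.514
v 0.367 -1.785 -3.426
v 0.897 -1.829 -2.933
v 0.203 -1.862 -2.723
v 0.015 -1.21 -2.465
v 0.945 -1.35 -3.475
v 0.757 -0.698 -3.217
v 1.138 -1.157 -2.803
v 0.68 -1.473 -2.338
v 0.28 -1.087 -3.602
v -0.178 -1.403 -3.137
v 0.302 -0.66 -2.724
v 0.658 -1.9 -3.216
v 0.25 -1.919 -3.093
v 0.562 -1.944 -2.803
v -0.038 -0.916 -2.695
v 0.274 -0.942 -2.405
v 0.044 -1.581 -2.528
v 0.686 -1.618 -3.535
v 0.998 -1.644 -3.245
v 0.398 -0.616 -3.137
v 0.71 -0.641 -2.847
v 0.916 -0.979 -3.412
v 0.934 -0.911 -2.604
v 1.112 -1.53 -2.85
v 1.14 -1.249 -3.169
v 1.03 -0.866 -3.017
v 0.664 -1.097 -2.331
v 0.842 -1.716 -2.577
v 0.434 -1.736 -2.454
v 0.324 -1.353 -2.302
v 0.984 -1.321 -2.501
v 0.118 -0.844 -3.363
v 0.296 -1.463 -3.609
v 0.636 -1.207 -3.638
v 0.526 -0.824 -3.486
v -0.152 -1.03 -3.09
v 0.026 -1.649 -3.336
v -0.07 -1.694 -2.923
v -0.18 -1.311 -2.771
v -0.024 -1.239 -3.439
v 0.056 -0.925 2.722
v 0.551 -1.862 3.307
v 0.678 0.357 4.251
v 1.173 -0.58 4.836
v 1.307 -0.7 2.024
v 1.802 -1.637 2.609
v 1.929 0.582 3.553
v 2.424 -0.355 4.138
v -2.789 0.225 -2.879
v -1.378 0.253 -1.794
v -2.698 1.432 -3.028
v -1.287 1.46 -1.943
v -1.833 -0 -4.117
v -0.422 0.028 -3.032
v -1.742 1.207 -4.266
v -0.331 1.235 -3.181
f 2 4 1
f 5 2 1
f 1 4 3
f 3 5 1
f 2 8 4
f 6 2 5
f 6 8 2
f 4 8 3
f 7 5 3
f 3 8 7
f 7 6 5
f 8 6 7
f 9 46 25
f 46 20 49
f 25 49 14
f 46 49 25
f 9 25 21
f 25 14 26
f 21 26 10
f 25 26 21
f 9 21 30
f 21 10 31
f 30 31 16
f 21 31 30
f 9 30 42
f 30 16 45
f 42 45 19
f 30 45 42
f 9 42 46
f 42 19 50
f 46 50 20
f 42 50 46
f 10 26 37
f 26 14 40
f 37 40 18
f 26 40 37
f 14 49 27
f 49 20 48
f 27 48 13
f 49 48 27
f 20 50 47
f 50 19 43
f 47 43 11
f 50 43 47
f 19 45 44
f 45 16 32
f 44 32 15
f 45 32 44
f 16 31 36
f 31 10 33
f 36 33 17
f 31 33 36
f 12 38 24
f 38 18 39
f 24 39 13
f 38 39 24
f 12 24 22
f 24 13 23
f 22 23 11
f 24 23 22
f 12 22 29
f 22 11 28
f 29 28 15
f 22 28 29
f 12 29 34
f 29 15 35
f 34 35 17
f 29 35 34
f 12 34 38
f 34 17 41
f 38 41 18
f 34 41 38
f 13 39 27
f 39 18 40
f 27 40 14
f 39 40 27
f 11 23 47
f 23 13 48
f 47 48 20
f 23 48 47
f 15 28 44
f 28 11 43
f 44 43 19
f 28 43 44
f 17 35 36
f 35 15 32
f 36 32 16
f 35 32 36
f 18 41 37
f 41 17 33
f 37 33 10
f 41 33 37
f 52 54 51
f 55 52 51
f 51 54 53
f 53 55 51
f 52 58 54
f 56 52 55
f 56 58 52
f 54 58 53
f 57 55 53
f 53 58 57
f 57 56 55
f 58 56 57
f 60 62 59
f 63 60 59
f 59 62 61
f 61 63 59
f 60 66 62
f 64 60 63
f 64 66 60
f 62 66 61
f 65 63 61
f 61 66 65
f 65 64 63
f 66 64 65



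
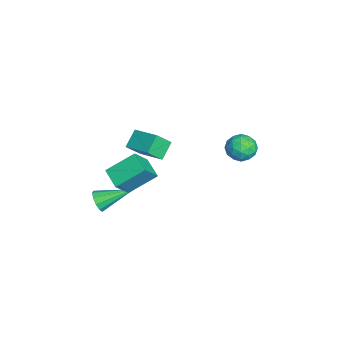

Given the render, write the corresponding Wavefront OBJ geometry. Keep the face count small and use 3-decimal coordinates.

v -1.824 -1.171 1.156
v -1.458 -1.905 2.019
v -0.705 -0.066 1.622
v -0.339 -0.8 2.485
v -1.061 -1.64 0.435
v -0.695 -2.374 1.298
v 0.058 -0.535 0.901
v 0.424 -1.269 1.764
v -1.37 3.904 0.576
v -0.76 4.307 1.071
v -0.88 2.633 1.009
v -0.27 3.036 1.504
v -1.124 3.089 1.724
v -1.426 3.875 1.457
v -0.214 3.065 0.623
v -0.516 3.851 0.356
v -0.045 3.789 1.1
v -0.608 3.804 1.781
v -1.032 3.136 0.299
v -1.595 3.151 0.98
v -1.108 4.217 0.786
v -0.532 2.723 1.294
v -1.034 2.754 1.424
v -0.675 2.991 1.715
v -1.499 3.963 1.013
v -1.141 4.2 1.304
v -1.355 3.484 1.688
v -0.499 2.74 0.776
v -0.141 2.977 1.067
v -0.965 3.949 0.365
v -0.606 4.186 0.656
v -0.285 3.456 0.392
v -0.329 4.149 1.094
v -0.041 3.402 1.348
v -0.008 3.419 0.83
v -0.186 3.881 0.673
v -0.66 4.158 1.494
v -0.372 3.411 1.748
v -0.874 3.443 1.878
v -1.051 3.904 1.721
v -0.24 3.854 1.511
v -1.268 3.529 0.332
v -0.98 2.782 0.586
v -0.589 3.036 0.359
v -0.766 3.497 0.202
v -1.599 3.538 0.732
v -1.311 2.791 0.986
v -1.454 3.059 1.407
v -1.632 3.521 1.25
v -1.4 3.086 0.569
v 2.258 -2.709 1.517
v 2.98 -3.318 2.617
v 1.942 -1.281 2.515
v 2.664 -1.89 3.615
v 3.276 -2.21 1.125
v 3.998 -2.819 2.225
v 2.96 -0.782 2.123
v 3.682 -1.391 3.223
v 2.034 -3.756 -0.634
v 2.341 -3.978 -0.093
v 1.906 -1.964 0.174
v 2.625 -3.841 -0.352
v 2.683 -3.671 -0.719
v 2.494 -3.534 -1.053
v 2.129 -3.482 -1.227
v 1.727 -3.534 -1.175
v 1.443 -3.671 -0.916
v 1.385 -3.841 -0.549
v 1.575 -3.978 -0.215
v 1.94 -4.03 -0.041
f 2 4 1
f 5 2 1
f 1 4 3
f 3 5 1
f 2 8 4
f 6 2 5
f 6 8 2
f 4 8 3
f 7 5 3
f 3 8 7
f 7 6 5
f 8 6 7
f 9 46 25
f 46 20 49
f 25 49 14
f 46 49 25
f 9 25 21
f 25 14 26
f 21 26 10
f 25 26 21
f 9 21 30
f 21 10 31
f 30 31 16
f 21 31 30
f 9 30 42
f 30 16 45
f 42 45 19
f 30 45 42
f 9 42 46
f 42 19 50
f 46 50 20
f 42 50 46
f 10 26 37
f 26 14 40
f 37 40 18
f 26 40 37
f 14 49 27
f 49 20 48
f 27 48 13
f 49 48 27
f 20 50 47
f 50 19 43
f 47 43 11
f 50 43 47
f 19 45 44
f 45 16 32
f 44 32 15
f 45 32 44
f 16 31 36
f 31 10 33
f 36 33 17
f 31 33 36
f 12 38 24
f 38 18 39
f 24 39 13
f 38 39 24
f 12 24 22
f 24 13 23
f 22 23 11
f 24 23 22
f 12 22 29
f 22 11 28
f 29 28 15
f 22 28 29
f 12 29 34
f 29 15 35
f 34 35 17
f 29 35 34
f 12 34 38
f 34 17 41
f 38 41 18
f 34 41 38
f 13 39 27
f 39 18 40
f 27 40 14
f 39 40 27
f 11 23 47
f 23 13 48
f 47 48 20
f 23 48 47
f 15 28 44
f 28 11 43
f 44 43 19
f 28 43 44
f 17 35 36
f 35 15 32
f 36 32 16
f 35 32 36
f 18 41 37
f 41 17 33
f 37 33 10
f 41 33 37
f 52 54 51
f 55 52 51
f 51 54 53
f 53 55 51
f 52 58 54
f 56 52 55
f 56 58 52
f 54 58 53
f 57 55 53
f 53 58 57
f 57 56 55
f 58 56 57
f 60 59 62
f 60 62 61
f 62 59 63
f 62 63 61
f 63 59 64
f 63 64 61
f 64 59 65
f 64 65 61
f 65 59 66
f 65 66 61
f 66 59 67
f 66 67 61
f 67 59 68
f 67 68 61
f 68 59 69
f 68 69 61
f 69 59 70
f 69 70 61
f 70 59 60
f 70 60 61



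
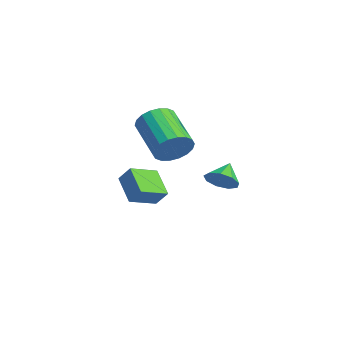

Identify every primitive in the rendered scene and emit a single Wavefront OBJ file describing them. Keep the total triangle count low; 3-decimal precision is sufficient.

v -1.142 0.569 -3.516
v -2.411 0.499 -2.739
v -1.504 1.834 -3.993
v -2.773 1.765 -3.215
v -0.727 0.955 -2.805
v -1.996 0.886 -2.027
v -1.089 2.221 -3.281
v -2.358 2.151 -2.504
v 1.25 1.71 0.34
v 1.555 2.122 1.056
v -0.266 1.942 1.935
v -0.57 1.53 1.22
v 1.42 2.417 0.836
v -0.401 2.237 1.716
v 1.251 2.572 0.518
v -0.57 2.392 1.398
v 1.082 2.556 0.165
v -0.738 2.376 1.045
v 0.947 2.373 -0.153
v -0.874 2.192 0.727
v 0.871 2.058 -0.374
v -0.95 1.878 0.506
v 0.871 1.674 -0.453
v -0.95 1.494 0.427
v 0.946 1.298 -0.375
v -0.875 1.118 0.504
v 1.081 1.003 -0.156
v -0.74 0.823 0.724
v 1.25 0.848 0.162
v -0.571 0.668 1.042
v 1.418 0.864 0.515
v -0.402 0.684 1.395
v 1.554 1.048 0.833
v -0.267 0.867 1.713
v 1.63 1.362 1.054
v -0.191 1.182 1.934
v 1.63 1.746 1.133
v -0.191 1.566 2.013
v 3.314 2.965 -0.67
v 3.803 3.507 -0.674
v 2.686 3.535 -0.07
v 3.486 3.56 -1.056
v 3.089 3.335 -1.258
v 2.797 2.936 -1.185
v 2.747 2.551 -0.871
v 2.963 2.359 -0.463
v 3.343 2.451 -0.152
v 3.709 2.783 -0.084
v 3.891 3.2 -0.29
f 2 4 1
f 5 2 1
f 1 4 3
f 3 5 1
f 2 8 4
f 6 2 5
f 6 8 2
f 4 8 3
f 7 5 3
f 3 8 7
f 7 6 5
f 8 6 7
f 10 9 13
f 10 13 11
f 11 13 14
f 11 14 12
f 13 9 15
f 13 15 14
f 14 15 16
f 14 16 12
f 15 9 17
f 15 17 16
f 16 17 18
f 16 18 12
f 17 9 19
f 17 19 18
f 18 19 20
f 18 20 12
f 19 9 21
f 19 21 20
f 20 21 22
f 20 22 12
f 21 9 23
f 21 23 22
f 22 23 24
f 22 24 12
f 23 9 25
f 23 25 24
f 24 25 26
f 24 26 12
f 25 9 27
f 25 27 26
f 26 27 28
f 26 28 12
f 27 9 29
f 27 29 28
f 28 29 30
f 28 30 12
f 29 9 31
f 29 31 30
f 30 31 32
f 30 32 12
f 31 9 33
f 31 33 32
f 32 33 34
f 32 34 12
f 33 9 35
f 33 35 34
f 34 35 36
f 34 36 12
f 35 9 37
f 35 37 36
f 36 37 38
f 36 38 12
f 37 9 10
f 37 10 38
f 38 10 11
f 38 11 12
f 40 39 42
f 40 42 41
f 42 39 43
f 42 43 41
f 43 39 44
f 43 44 41
f 44 39 45
f 44 45 41
f 45 39 46
f 45 46 41
f 46 39 47
f 46 47 41
f 47 39 48
f 47 48 41
f 48 39 49
f 48 49 41
f 49 39 40
f 49 40 41



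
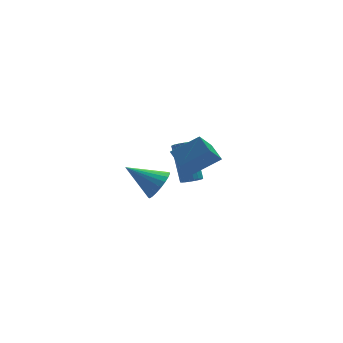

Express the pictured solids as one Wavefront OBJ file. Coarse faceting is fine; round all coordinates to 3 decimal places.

v -2.427 -4.572 2.23
v -1.145 -4.816 2.99
v -2.543 -3.779 2.681
v -1.26 -4.023 3.44
v -1.34 -3.557 0.72
v -0.057 -3.801 1.479
v -1.455 -2.764 1.17
v -0.173 -3.008 1.93
v -0.776 1.254 -3.36
v -0.122 1.753 -3.02
v -2.064 2.246 -2.34
v -0.215 1.944 -3.323
v -0.405 2.016 -3.633
v -0.659 1.955 -3.895
v -0.933 1.774 -4.065
v -1.18 1.503 -4.113
v -1.357 1.188 -4.031
v -1.434 0.885 -3.833
v -1.397 0.646 -3.553
v -1.252 0.512 -3.24
v -1.025 0.506 -2.948
v -0.755 0.629 -2.727
v -0.489 0.861 -2.615
v -0.272 1.16 -2.633
v -0.142 1.476 -2.776
v -0.374 -1.421 -1.387
v -0.02 -1.735 -1.149
v 0.189 -0.332 0.386
v -0.166 -0.019 0.147
v 0.114 -1.602 -1.289
v 0.323 -0.199 0.246
v 0.152 -1.432 -1.449
v 0.361 -0.029 0.086
v 0.085 -1.261 -1.597
v 0.294 0.142 -0.062
v -0.072 -1.121 -1.703
v 0.137 0.282 -0.168
v -0.29 -1.041 -1.747
v -0.081 0.362 -0.212
v -0.524 -1.036 -1.719
v -0.315 0.367 -0.184
v -0.729 -1.108 -1.626
v -0.52 0.295 -0.091
v -0.863 -1.241 -1.486
v -0.654 0.162 0.049
v -0.901 -1.411 -1.326
v -0.692 -0.008 0.209
v -0.834 -1.582 -1.178
v -0.625 -0.179 0.357
v -0.677 -1.722 -1.072
v -0.468 -0.319 0.463
v -0.459 -1.802 -1.028
v -0.25 -0.399 0.507
v -0.225 -1.807 -1.056
v -0.016 -0.404 0.479
f 2 4 1
f 5 2 1
f 1 4 3
f 3 5 1
f 2 8 4
f 6 2 5
f 6 8 2
f 4 8 3
f 7 5 3
f 3 8 7
f 7 6 5
f 8 6 7
f 10 9 12
f 10 12 11
f 12 9 13
f 12 13 11
f 13 9 14
f 13 14 11
f 14 9 15
f 14 15 11
f 15 9 16
f 15 16 11
f 16 9 17
f 16 17 11
f 17 9 18
f 17 18 11
f 18 9 19
f 18 19 11
f 19 9 20
f 19 20 11
f 20 9 21
f 20 21 11
f 21 9 22
f 21 22 11
f 22 9 23
f 22 23 11
f 23 9 24
f 23 24 11
f 24 9 25
f 24 25 11
f 25 9 10
f 25 10 11
f 27 26 30
f 27 30 28
f 28 30 31
f 28 31 29
f 30 26 32
f 30 32 31
f 31 32 33
f 31 33 29
f 32 26 34
f 32 34 33
f 33 34 35
f 33 35 29
f 34 26 36
f 34 36 35
f 35 36 37
f 35 37 29
f 36 26 38
f 36 38 37
f 37 38 39
f 37 39 29
f 38 26 40
f 38 40 39
f 39 40 41
f 39 41 29
f 40 26 42
f 40 42 41
f 41 42 43
f 41 43 29
f 42 26 44
f 42 44 43
f 43 44 45
f 43 45 29
f 44 26 46
f 44 46 45
f 45 46 47
f 45 47 29
f 46 26 48
f 46 48 47
f 47 48 49
f 47 49 29
f 48 26 50
f 48 50 49
f 49 50 51
f 49 51 29
f 50 26 52
f 50 52 51
f 51 52 53
f 51 53 29
f 52 26 54
f 52 54 53
f 53 54 55
f 53 55 29
f 54 26 27
f 54 27 55
f 55 27 28
f 55 28 29



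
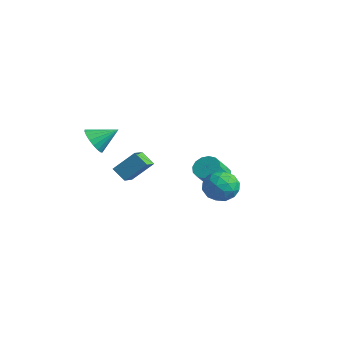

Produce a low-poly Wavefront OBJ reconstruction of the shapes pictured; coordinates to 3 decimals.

v -0.582 -4.493 3.251
v 0.041 -5.132 3.701
v 0.102 -3.207 4.129
v 0.271 -5.007 3.341
v 0.331 -4.781 2.962
v 0.211 -4.497 2.641
v -0.067 -4.213 2.441
v -0.446 -3.984 2.401
v -0.853 -3.855 2.529
v -1.205 -3.853 2.801
v -1.434 -3.978 3.161
v -1.495 -4.204 3.54
v -1.374 -4.488 3.861
v -1.097 -4.772 4.061
v -0.717 -5.001 4.101
v -0.311 -5.13 3.973
v 2.603 -4.333 1.217
v 1.77 -4.621 1.909
v 1.97 -3.444 0.825
v 1.137 -3.731 1.517
v 3.303 -3.269 2.503
v 2.47 -3.556 3.195
v 2.67 -2.379 2.111
v 1.837 -2.667 2.803
v -0.266 4.062 -1.677
v 0.194 3.567 -2.316
v 0.686 2.404 -1.062
v 0.226 2.898 -0.423
v 0.515 3.884 -2.149
v 1.007 2.72 -0.895
v 0.628 4.248 -1.855
v 1.12 3.084 -0.601
v 0.501 4.562 -1.513
v 0.992 3.399 -0.259
v 0.168 4.743 -1.215
v 0.66 3.579 0.039
v -0.281 4.741 -1.041
v 0.211 3.577 0.213
v -0.726 4.556 -1.038
v -0.234 3.393 0.216
v -1.047 4.24 -1.205
v -0.555 3.076 0.049
v -1.16 3.876 -1.499
v -0.668 2.712 -0.245
v -1.032 3.561 -1.841
v -0.541 2.398 -0.587
v -0.7 3.381 -2.139
v -0.208 2.217 -0.885
v -0.251 3.383 -2.313
v 0.241 2.219 -1.059
v 3.512 2.707 0.024
v 4.178 1.879 0.577
v 3.062 1.421 -1.357
v 3.728 0.593 -0.804
v 2.707 0.973 -0.304
v 2.985 1.767 0.55
v 4.255 1.533 -1.33
v 4.533 2.327 -0.476
v 4.638 1.153 -0.259
v 3.681 0.807 0.375
v 3.559 2.493 -1.155
v 2.602 2.147 -0.521
v 3.884 2.405 0.422
v 3.356 0.895 -1.202
v 2.755 1.118 -0.908
v 3.147 0.631 -0.583
v 3.183 2.34 0.406
v 3.575 1.853 0.731
v 2.71 1.321 0.213
v 3.665 1.447 -1.511
v 4.057 0.96 -1.186
v 4.093 2.669 -0.197
v 4.485 2.182 0.128
v 4.53 1.979 -0.993
v 4.546 1.492 0.255
v 4.282 0.737 -0.556
v 4.591 1.289 -0.865
v 4.755 1.756 -0.364
v 3.984 1.289 0.628
v 3.72 0.533 -0.184
v 3.119 0.756 0.11
v 3.283 1.223 0.612
v 4.254 0.862 0.136
v 3.52 2.767 -0.596
v 3.256 2.011 -1.408
v 3.957 2.077 -1.392
v 4.121 2.544 -0.89
v 2.958 2.563 -0.224
v 2.694 1.808 -1.035
v 2.485 1.544 -0.416
v 2.649 2.011 0.085
v 2.986 2.438 -0.916
f 2 1 4
f 2 4 3
f 4 1 5
f 4 5 3
f 5 1 6
f 5 6 3
f 6 1 7
f 6 7 3
f 7 1 8
f 7 8 3
f 8 1 9
f 8 9 3
f 9 1 10
f 9 10 3
f 10 1 11
f 10 11 3
f 11 1 12
f 11 12 3
f 12 1 13
f 12 13 3
f 13 1 14
f 13 14 3
f 14 1 15
f 14 15 3
f 15 1 16
f 15 16 3
f 16 1 2
f 16 2 3
f 18 20 17
f 21 18 17
f 17 20 19
f 19 21 17
f 18 24 20
f 22 18 21
f 22 24 18
f 20 24 19
f 23 21 19
f 19 24 23
f 23 22 21
f 24 22 23
f 26 25 29
f 26 29 27
f 27 29 30
f 27 30 28
f 29 25 31
f 29 31 30
f 30 31 32
f 30 32 28
f 31 25 33
f 31 33 32
f 32 33 34
f 32 34 28
f 33 25 35
f 33 35 34
f 34 35 36
f 34 36 28
f 35 25 37
f 35 37 36
f 36 37 38
f 36 38 28
f 37 25 39
f 37 39 38
f 38 39 40
f 38 40 28
f 39 25 41
f 39 41 40
f 40 41 42
f 40 42 28
f 41 25 43
f 41 43 42
f 42 43 44
f 42 44 28
f 43 25 45
f 43 45 44
f 44 45 46
f 44 46 28
f 45 25 47
f 45 47 46
f 46 47 48
f 46 48 28
f 47 25 49
f 47 49 48
f 48 49 50
f 48 50 28
f 49 25 26
f 49 26 50
f 50 26 27
f 50 27 28
f 51 88 67
f 88 62 91
f 67 91 56
f 88 91 67
f 51 67 63
f 67 56 68
f 63 68 52
f 67 68 63
f 51 63 72
f 63 52 73
f 72 73 58
f 63 73 72
f 51 72 84
f 72 58 87
f 84 87 61
f 72 87 84
f 51 84 88
f 84 61 92
f 88 92 62
f 84 92 88
f 52 68 79
f 68 56 82
f 79 82 60
f 68 82 79
f 56 91 69
f 91 62 90
f 69 90 55
f 91 90 69
f 62 92 89
f 92 61 85
f 89 85 53
f 92 85 89
f 61 87 86
f 87 58 74
f 86 74 57
f 87 74 86
f 58 73 78
f 73 52 75
f 78 75 59
f 73 75 78
f 54 80 66
f 80 60 81
f 66 81 55
f 80 81 66
f 54 66 64
f 66 55 65
f 64 65 53
f 66 65 64
f 54 64 71
f 64 53 70
f 71 70 57
f 64 70 71
f 54 71 76
f 71 57 77
f 76 77 59
f 71 77 76
f 54 76 80
f 76 59 83
f 80 83 60
f 76 83 80
f 55 81 69
f 81 60 82
f 69 82 56
f 81 82 69
f 53 65 89
f 65 55 90
f 89 90 62
f 65 90 89
f 57 70 86
f 70 53 85
f 86 85 61
f 70 85 86
f 59 77 78
f 77 57 74
f 78 74 58
f 77 74 78
f 60 83 79
f 83 59 75
f 79 75 52
f 83 75 79



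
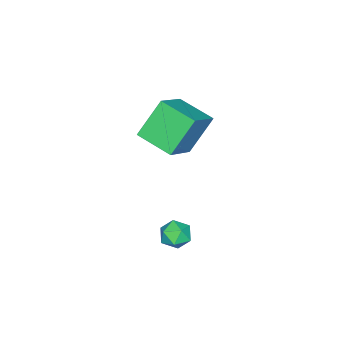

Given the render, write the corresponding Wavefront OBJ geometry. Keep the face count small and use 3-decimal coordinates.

v 0.588 2.819 -2.754
v 1.111 3.276 -2.38
v 1.109 1.784 -2.22
v 1.632 2.241 -1.846
v 0.871 2.264 -1.641
v 0.549 2.903 -1.971
v 1.671 2.157 -2.629
v 1.349 2.796 -2.959
v 1.78 2.866 -2.303
v 1.286 2.933 -1.692
v 0.934 2.127 -2.908
v 0.44 2.194 -2.297
v -2.786 0.417 3.065
v -1.043 0.519 4.213
v -2.607 2.197 2.635
v -0.863 2.299 3.784
v -1.657 -0.099 1.396
v 0.087 0.003 2.545
v -1.477 1.681 0.967
v 0.266 1.783 2.115
f 1 12 6
f 1 6 2
f 1 2 8
f 1 8 11
f 1 11 12
f 2 6 10
f 6 12 5
f 12 11 3
f 11 8 7
f 8 2 9
f 4 10 5
f 4 5 3
f 4 3 7
f 4 7 9
f 4 9 10
f 5 10 6
f 3 5 12
f 7 3 11
f 9 7 8
f 10 9 2
f 14 16 13
f 17 14 13
f 13 16 15
f 15 17 13
f 14 20 16
f 18 14 17
f 18 20 14
f 16 20 15
f 19 17 15
f 15 20 19
f 19 18 17
f 20 18 19



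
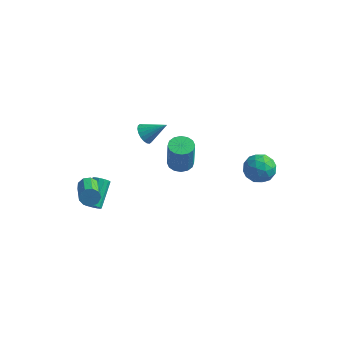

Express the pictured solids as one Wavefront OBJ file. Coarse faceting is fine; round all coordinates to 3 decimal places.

v -3.985 -3.048 -2.087
v -3.541 -2.998 -2.487
v -2.792 -4.401 -1.834
v -3.235 -4.452 -1.433
v -3.447 -2.789 -2.147
v -2.698 -4.193 -1.493
v -3.605 -2.702 -1.778
v -2.855 -4.105 -1.124
v -3.94 -2.776 -1.554
v -3.191 -4.18 -0.9
v -4.296 -2.978 -1.579
v -3.547 -4.382 -0.925
v -4.507 -3.213 -1.842
v -3.758 -4.616 -1.188
v -4.473 -3.371 -2.219
v -3.724 -4.774 -1.565
v -4.211 -3.378 -2.535
v -3.461 -4.781 -1.881
v -3.842 -3.23 -2.641
v -3.093 -4.634 -1.987
v -1.809 -0.214 0.833
v -1.478 0.014 0.284
v -0.671 0.194 1.687
v -1.633 0.257 0.374
v -1.824 0.407 0.556
v -2.011 0.434 0.792
v -2.158 0.332 1.036
v -2.236 0.123 1.24
v -2.229 -0.154 1.363
v -2.139 -0.442 1.381
v -1.984 -0.685 1.291
v -1.794 -0.835 1.109
v -1.606 -0.862 0.873
v -1.459 -0.761 0.629
v -1.381 -0.551 0.425
v -1.388 -0.275 0.302
v -3.678 -3.227 -3.68
v -3.303 -3.02 -3.957
v -3.407 -1.525 -2.977
v -3.782 -1.733 -2.7
v -3.549 -2.951 -4.088
v -3.653 -1.456 -3.109
v -3.836 -2.969 -4.09
v -3.94 -1.475 -3.111
v -4.073 -3.07 -3.962
v -4.177 -1.575 -2.982
v -4.184 -3.22 -3.744
v -4.288 -1.726 -2.764
v -4.135 -3.373 -3.506
v -4.239 -1.879 -2.526
v -3.94 -3.48 -3.323
v -4.044 -1.985 -2.343
v -3.663 -3.506 -3.253
v -3.767 -2.011 -2.273
v -3.39 -3.444 -3.319
v -3.494 -1.949 -2.339
v -3.209 -3.313 -3.499
v -3.313 -1.818 -2.52
v -3.176 -3.155 -3.737
v -3.28 -1.66 -2.758
v 3.165 3.778 -3.986
v 4.169 3.751 -4.09
v 3.251 2.609 -2.85
v 4.255 2.582 -2.954
v 3.812 3.388 -2.538
v 3.759 4.111 -3.241
v 3.661 2.249 -3.699
v 3.608 2.972 -4.402
v 4.475 2.806 -3.913
v 4.569 3.51 -3.195
v 2.851 2.85 -3.745
v 2.945 3.554 -3.027
v 3.659 3.867 -4.138
v 3.761 2.493 -2.802
v 3.5 2.967 -2.558
v 4.09 2.951 -2.619
v 3.418 4.079 -3.639
v 4.008 4.063 -3.7
v 3.799 3.85 -2.788
v 3.412 2.297 -3.24
v 4.002 2.281 -3.301
v 3.33 3.409 -4.321
v 3.92 3.393 -4.382
v 3.621 2.51 -4.152
v 4.43 3.296 -4.095
v 4.48 2.609 -3.427
v 4.131 2.413 -3.865
v 4.1 2.838 -4.278
v 4.484 3.71 -3.673
v 4.535 3.022 -3.005
v 4.275 3.496 -2.761
v 4.243 3.921 -3.174
v 4.665 3.154 -3.569
v 2.885 3.338 -3.935
v 2.936 2.65 -3.267
v 3.177 2.439 -3.766
v 3.145 2.864 -4.179
v 2.94 3.751 -3.513
v 2.99 3.064 -2.845
v 3.32 3.522 -2.662
v 3.289 3.947 -3.075
v 2.755 3.206 -3.371
v -0.834 2.597 -4.128
v -0.211 2.154 -4.216
v -0.083 1.959 -2.341
v -0.706 2.403 -2.252
v -0.069 2.525 -4.187
v 0.058 2.33 -2.312
v -0.133 2.916 -4.142
v -0.006 2.721 -2.267
v -0.384 3.222 -4.093
v -0.257 3.027 -2.218
v -0.756 3.36 -4.054
v -0.629 3.165 -2.178
v -1.148 3.294 -4.034
v -1.021 3.099 -2.158
v -1.457 3.041 -4.039
v -1.329 2.846 -2.164
v -1.598 2.67 -4.068
v -1.471 2.475 -2.193
v -1.534 2.279 -4.113
v -1.407 2.084 -2.238
v -1.283 1.973 -4.162
v -1.156 1.778 -2.287
v -0.911 1.835 -4.202
v -0.784 1.64 -2.326
v -0.519 1.901 -4.222
v -0.392 1.706 -2.346
f 2 1 5
f 2 5 3
f 3 5 6
f 3 6 4
f 5 1 7
f 5 7 6
f 6 7 8
f 6 8 4
f 7 1 9
f 7 9 8
f 8 9 10
f 8 10 4
f 9 1 11
f 9 11 10
f 10 11 12
f 10 12 4
f 11 1 13
f 11 13 12
f 12 13 14
f 12 14 4
f 13 1 15
f 13 15 14
f 14 15 16
f 14 16 4
f 15 1 17
f 15 17 16
f 16 17 18
f 16 18 4
f 17 1 19
f 17 19 18
f 18 19 20
f 18 20 4
f 19 1 2
f 19 2 20
f 20 2 3
f 20 3 4
f 22 21 24
f 22 24 23
f 24 21 25
f 24 25 23
f 25 21 26
f 25 26 23
f 26 21 27
f 26 27 23
f 27 21 28
f 27 28 23
f 28 21 29
f 28 29 23
f 29 21 30
f 29 30 23
f 30 21 31
f 30 31 23
f 31 21 32
f 31 32 23
f 32 21 33
f 32 33 23
f 33 21 34
f 33 34 23
f 34 21 35
f 34 35 23
f 35 21 36
f 35 36 23
f 36 21 22
f 36 22 23
f 38 37 41
f 38 41 39
f 39 41 42
f 39 42 40
f 41 37 43
f 41 43 42
f 42 43 44
f 42 44 40
f 43 37 45
f 43 45 44
f 44 45 46
f 44 46 40
f 45 37 47
f 45 47 46
f 46 47 48
f 46 48 40
f 47 37 49
f 47 49 48
f 48 49 50
f 48 50 40
f 49 37 51
f 49 51 50
f 50 51 52
f 50 52 40
f 51 37 53
f 51 53 52
f 52 53 54
f 52 54 40
f 53 37 55
f 53 55 54
f 54 55 56
f 54 56 40
f 55 37 57
f 55 57 56
f 56 57 58
f 56 58 40
f 57 37 59
f 57 59 58
f 58 59 60
f 58 60 40
f 59 37 38
f 59 38 60
f 60 38 39
f 60 39 40
f 61 98 77
f 98 72 101
f 77 101 66
f 98 101 77
f 61 77 73
f 77 66 78
f 73 78 62
f 77 78 73
f 61 73 82
f 73 62 83
f 82 83 68
f 73 83 82
f 61 82 94
f 82 68 97
f 94 97 71
f 82 97 94
f 61 94 98
f 94 71 102
f 98 102 72
f 94 102 98
f 62 78 89
f 78 66 92
f 89 92 70
f 78 92 89
f 66 101 79
f 101 72 100
f 79 100 65
f 101 100 79
f 72 102 99
f 102 71 95
f 99 95 63
f 102 95 99
f 71 97 96
f 97 68 84
f 96 84 67
f 97 84 96
f 68 83 88
f 83 62 85
f 88 85 69
f 83 85 88
f 64 90 76
f 90 70 91
f 76 91 65
f 90 91 76
f 64 76 74
f 76 65 75
f 74 75 63
f 76 75 74
f 64 74 81
f 74 63 80
f 81 80 67
f 74 80 81
f 64 81 86
f 81 67 87
f 86 87 69
f 81 87 86
f 64 86 90
f 86 69 93
f 90 93 70
f 86 93 90
f 65 91 79
f 91 70 92
f 79 92 66
f 91 92 79
f 63 75 99
f 75 65 100
f 99 100 72
f 75 100 99
f 67 80 96
f 80 63 95
f 96 95 71
f 80 95 96
f 69 87 88
f 87 67 84
f 88 84 68
f 87 84 88
f 70 93 89
f 93 69 85
f 89 85 62
f 93 85 89
f 104 103 107
f 104 107 105
f 105 107 108
f 105 108 106
f 107 103 109
f 107 109 108
f 108 109 110
f 108 110 106
f 109 103 111
f 109 111 110
f 110 111 112
f 110 112 106
f 111 103 113
f 111 113 112
f 112 113 114
f 112 114 106
f 113 103 115
f 113 115 114
f 114 115 116
f 114 116 106
f 115 103 117
f 115 117 116
f 116 117 118
f 116 118 106
f 117 103 119
f 117 119 118
f 118 119 120
f 118 120 106
f 119 103 121
f 119 121 120
f 120 121 122
f 120 122 106
f 121 103 123
f 121 123 122
f 122 123 124
f 122 124 106
f 123 103 125
f 123 125 124
f 124 125 126
f 124 126 106
f 125 103 127
f 125 127 126
f 126 127 128
f 126 128 106
f 127 103 104
f 127 104 128
f 128 104 105
f 128 105 106



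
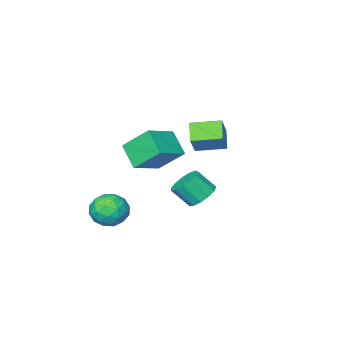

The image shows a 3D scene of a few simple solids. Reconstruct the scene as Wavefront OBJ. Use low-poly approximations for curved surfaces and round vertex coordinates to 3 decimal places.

v 3.12 -1.657 -1.446
v 4.076 -1.812 -2.135
v 2.044 -2.608 -2.725
v 3 -2.763 -3.414
v 2.919 -3.33 -2.373
v 3.584 -2.742 -1.582
v 2.536 -1.678 -3.278
v 3.201 -1.09 -2.487
v 3.715 -1.825 -3.267
v 3.952 -2.846 -2.707
v 2.168 -1.574 -2.153
v 2.405 -2.595 -1.593
v 3.692 -1.651 -1.678
v 2.428 -2.769 -3.182
v 2.38 -3.102 -2.57
v 2.942 -3.193 -2.975
v 3.403 -2.198 -1.353
v 3.965 -2.289 -1.758
v 3.285 -3.181 -1.898
v 2.155 -2.131 -3.102
v 2.717 -2.222 -3.507
v 3.178 -1.227 -1.885
v 3.74 -1.318 -2.29
v 2.835 -1.239 -2.962
v 4.042 -1.75 -2.748
v 3.41 -2.309 -3.5
v 3.137 -1.671 -3.42
v 3.528 -1.326 -2.955
v 4.181 -2.35 -2.419
v 3.549 -2.909 -3.171
v 3.502 -3.242 -2.559
v 3.892 -2.897 -2.095
v 3.969 -2.358 -3.085
v 2.571 -1.511 -1.689
v 1.939 -2.07 -2.441
v 2.228 -1.523 -2.765
v 2.618 -1.178 -2.301
v 2.71 -2.111 -1.36
v 2.078 -2.67 -2.112
v 2.592 -3.094 -1.905
v 2.983 -2.749 -1.44
v 2.151 -2.062 -1.775
v 1.842 3.006 3.656
v 1.676 1.734 4.709
v 3.654 3.377 4.389
v 3.489 2.105 5.442
v 2.631 1.795 2.318
v 2.466 0.523 3.371
v 4.444 2.166 3.051
v 4.278 0.894 4.104
v 0.078 2.178 -0.377
v 0.856 2.085 -0.932
v 1.539 1.389 0.141
v 0.762 1.482 0.697
v 0.914 2.552 -0.666
v 1.597 1.856 0.407
v 0.706 2.901 -0.308
v 1.39 2.205 0.765
v 0.3 3.02 0.028
v 0.983 2.324 1.101
v -0.177 2.871 0.236
v 0.506 2.176 1.309
v -0.573 2.503 0.249
v 0.11 1.807 1.322
v -0.762 2.031 0.064
v -0.079 1.335 1.137
v -0.684 1.606 -0.262
v -0.001 0.91 0.811
v -0.364 1.363 -0.623
v 0.319 0.667 0.45
v 0.096 1.378 -0.907
v 0.78 0.682 0.166
v 0.551 1.647 -1.022
v 1.234 0.951 0.051
v -2.028 -1.336 0.978
v -2.646 -2.238 1.836
v -3.355 -0.178 1.24
v -3.972 -1.08 2.098
v -1.228 -0.7 2.222
v -1.845 -1.602 3.08
v -2.554 0.458 2.484
v -3.172 -0.444 3.342
f 1 38 17
f 38 12 41
f 17 41 6
f 38 41 17
f 1 17 13
f 17 6 18
f 13 18 2
f 17 18 13
f 1 13 22
f 13 2 23
f 22 23 8
f 13 23 22
f 1 22 34
f 22 8 37
f 34 37 11
f 22 37 34
f 1 34 38
f 34 11 42
f 38 42 12
f 34 42 38
f 2 18 29
f 18 6 32
f 29 32 10
f 18 32 29
f 6 41 19
f 41 12 40
f 19 40 5
f 41 40 19
f 12 42 39
f 42 11 35
f 39 35 3
f 42 35 39
f 11 37 36
f 37 8 24
f 36 24 7
f 37 24 36
f 8 23 28
f 23 2 25
f 28 25 9
f 23 25 28
f 4 30 16
f 30 10 31
f 16 31 5
f 30 31 16
f 4 16 14
f 16 5 15
f 14 15 3
f 16 15 14
f 4 14 21
f 14 3 20
f 21 20 7
f 14 20 21
f 4 21 26
f 21 7 27
f 26 27 9
f 21 27 26
f 4 26 30
f 26 9 33
f 30 33 10
f 26 33 30
f 5 31 19
f 31 10 32
f 19 32 6
f 31 32 19
f 3 15 39
f 15 5 40
f 39 40 12
f 15 40 39
f 7 20 36
f 20 3 35
f 36 35 11
f 20 35 36
f 9 27 28
f 27 7 24
f 28 24 8
f 27 24 28
f 10 33 29
f 33 9 25
f 29 25 2
f 33 25 29
f 44 46 43
f 47 44 43
f 43 46 45
f 45 47 43
f 44 50 46
f 48 44 47
f 48 50 44
f 46 50 45
f 49 47 45
f 45 50 49
f 49 48 47
f 50 48 49
f 52 51 55
f 52 55 53
f 53 55 56
f 53 56 54
f 55 51 57
f 55 57 56
f 56 57 58
f 56 58 54
f 57 51 59
f 57 59 58
f 58 59 60
f 58 60 54
f 59 51 61
f 59 61 60
f 60 61 62
f 60 62 54
f 61 51 63
f 61 63 62
f 62 63 64
f 62 64 54
f 63 51 65
f 63 65 64
f 64 65 66
f 64 66 54
f 65 51 67
f 65 67 66
f 66 67 68
f 66 68 54
f 67 51 69
f 67 69 68
f 68 69 70
f 68 70 54
f 69 51 71
f 69 71 70
f 70 71 72
f 70 72 54
f 71 51 73
f 71 73 72
f 72 73 74
f 72 74 54
f 73 51 52
f 73 52 74
f 74 52 53
f 74 53 54
f 76 78 75
f 79 76 75
f 75 78 77
f 77 79 75
f 76 82 78
f 80 76 79
f 80 82 76
f 78 82 77
f 81 79 77
f 77 82 81
f 81 80 79
f 82 80 81



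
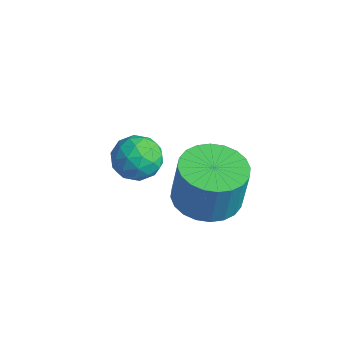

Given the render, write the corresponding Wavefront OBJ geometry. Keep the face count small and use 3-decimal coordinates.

v -1.703 2.677 -1.692
v -0.825 2.594 -1.81
v -0.639 2.68 -0.486
v -1.517 2.763 -0.368
v -0.863 2.939 -1.827
v -0.677 3.025 -0.503
v -1.03 3.244 -1.824
v -0.843 3.33 -0.499
v -1.298 3.462 -1.8
v -1.112 3.548 -0.476
v -1.629 3.561 -1.76
v -1.443 3.647 -0.436
v -1.971 3.526 -1.71
v -1.784 3.612 -0.385
v -2.272 3.361 -1.657
v -2.085 3.447 -0.332
v -2.486 3.092 -1.609
v -2.3 3.178 -0.285
v -2.581 2.76 -1.574
v -2.395 2.846 -0.25
v -2.543 2.415 -1.557
v -2.357 2.501 -0.233
v -2.377 2.11 -1.561
v -2.19 2.196 -0.236
v -2.108 1.892 -1.584
v -1.922 1.978 -0.26
v -1.777 1.793 -1.624
v -1.591 1.879 -0.3
v -1.436 1.828 -1.675
v -1.249 1.914 -0.35
v -1.135 1.993 -1.728
v -0.948 2.079 -0.403
v -0.92 2.262 -1.775
v -0.734 2.348 -0.451
v -1.099 0.878 1.929
v -0.666 0.682 1.482
v -1.774 0.138 1.598
v -1.341 -0.058 1.151
v -1.225 -0.16 1.785
v -0.808 0.298 1.989
v -1.632 0.522 1.091
v -1.215 0.98 1.295
v -0.995 0.463 0.964
v -0.744 0.041 1.393
v -1.696 0.779 1.687
v -1.445 0.357 2.116
v -0.823 0.845 1.735
v -1.617 -0.025 1.345
v -1.549 -0.085 1.718
v -1.294 -0.2 1.455
v -0.907 0.619 2.033
v -0.652 0.504 1.77
v -0.981 0.009 1.948
v -1.788 0.316 1.31
v -1.533 0.201 1.047
v -1.146 1.02 1.625
v -0.891 0.905 1.362
v -1.459 0.811 1.132
v -0.762 0.601 1.168
v -1.159 0.166 0.973
v -1.33 0.507 0.938
v -1.085 0.776 1.058
v -0.614 0.353 1.42
v -1.011 -0.082 1.225
v -0.943 -0.142 1.598
v -0.698 0.127 1.718
v -0.808 0.224 1.116
v -1.429 0.902 1.855
v -1.826 0.467 1.66
v -1.742 0.693 1.362
v -1.497 0.962 1.482
v -1.281 0.654 2.107
v -1.678 0.219 1.912
v -1.355 0.044 2.022
v -1.11 0.313 2.142
v -1.632 0.596 1.964
f 2 1 5
f 2 5 3
f 3 5 6
f 3 6 4
f 5 1 7
f 5 7 6
f 6 7 8
f 6 8 4
f 7 1 9
f 7 9 8
f 8 9 10
f 8 10 4
f 9 1 11
f 9 11 10
f 10 11 12
f 10 12 4
f 11 1 13
f 11 13 12
f 12 13 14
f 12 14 4
f 13 1 15
f 13 15 14
f 14 15 16
f 14 16 4
f 15 1 17
f 15 17 16
f 16 17 18
f 16 18 4
f 17 1 19
f 17 19 18
f 18 19 20
f 18 20 4
f 19 1 21
f 19 21 20
f 20 21 22
f 20 22 4
f 21 1 23
f 21 23 22
f 22 23 24
f 22 24 4
f 23 1 25
f 23 25 24
f 24 25 26
f 24 26 4
f 25 1 27
f 25 27 26
f 26 27 28
f 26 28 4
f 27 1 29
f 27 29 28
f 28 29 30
f 28 30 4
f 29 1 31
f 29 31 30
f 30 31 32
f 30 32 4
f 31 1 33
f 31 33 32
f 32 33 34
f 32 34 4
f 33 1 2
f 33 2 34
f 34 2 3
f 34 3 4
f 35 72 51
f 72 46 75
f 51 75 40
f 72 75 51
f 35 51 47
f 51 40 52
f 47 52 36
f 51 52 47
f 35 47 56
f 47 36 57
f 56 57 42
f 47 57 56
f 35 56 68
f 56 42 71
f 68 71 45
f 56 71 68
f 35 68 72
f 68 45 76
f 72 76 46
f 68 76 72
f 36 52 63
f 52 40 66
f 63 66 44
f 52 66 63
f 40 75 53
f 75 46 74
f 53 74 39
f 75 74 53
f 46 76 73
f 76 45 69
f 73 69 37
f 76 69 73
f 45 71 70
f 71 42 58
f 70 58 41
f 71 58 70
f 42 57 62
f 57 36 59
f 62 59 43
f 57 59 62
f 38 64 50
f 64 44 65
f 50 65 39
f 64 65 50
f 38 50 48
f 50 39 49
f 48 49 37
f 50 49 48
f 38 48 55
f 48 37 54
f 55 54 41
f 48 54 55
f 38 55 60
f 55 41 61
f 60 61 43
f 55 61 60
f 38 60 64
f 60 43 67
f 64 67 44
f 60 67 64
f 39 65 53
f 65 44 66
f 53 66 40
f 65 66 53
f 37 49 73
f 49 39 74
f 73 74 46
f 49 74 73
f 41 54 70
f 54 37 69
f 70 69 45
f 54 69 70
f 43 61 62
f 61 41 58
f 62 58 42
f 61 58 62
f 44 67 63
f 67 43 59
f 63 59 36
f 67 59 63

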